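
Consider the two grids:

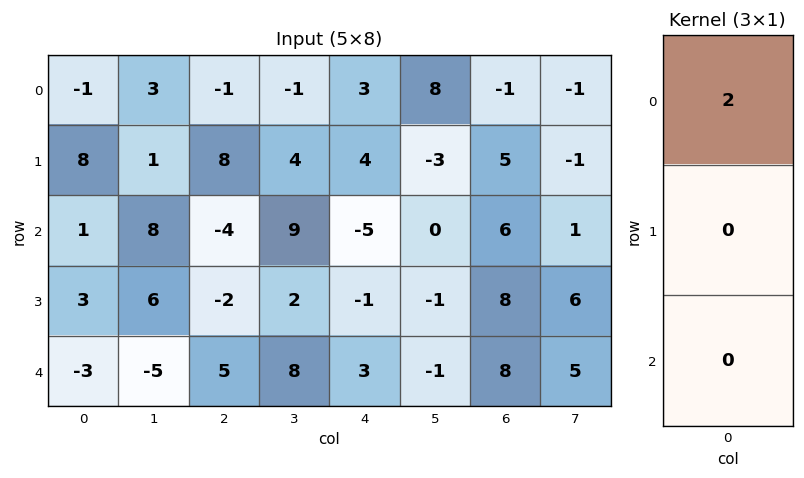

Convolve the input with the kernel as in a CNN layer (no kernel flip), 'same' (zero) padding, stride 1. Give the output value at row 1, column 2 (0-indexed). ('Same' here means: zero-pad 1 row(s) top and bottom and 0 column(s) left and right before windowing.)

The receptive field on the zero-padded input at this output position is [-1 / 8 / -4]. Elementwise product with the kernel and sum: -1·2.

-2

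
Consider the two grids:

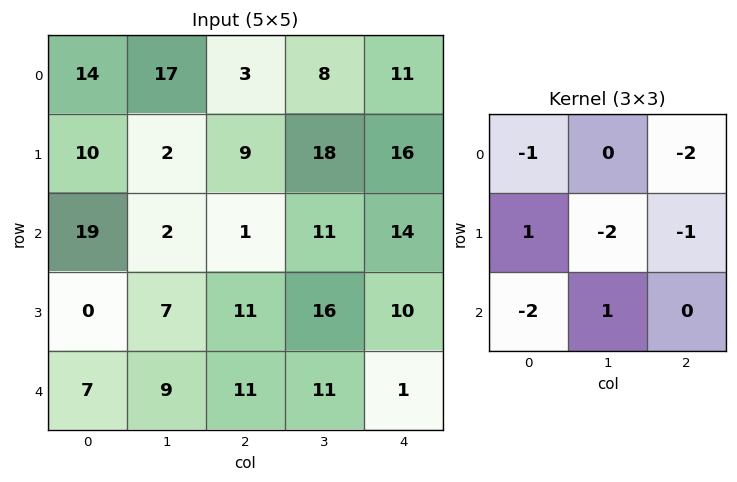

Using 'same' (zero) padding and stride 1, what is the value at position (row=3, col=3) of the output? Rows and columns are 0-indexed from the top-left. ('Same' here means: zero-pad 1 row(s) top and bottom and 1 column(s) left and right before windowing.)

The receptive field on the zero-padded input at this output position is [1 11 14 / 11 16 10 / 11 11 1]. Elementwise product with the kernel and sum: 1·-1 + 14·-2 + 11·1 + 16·-2 + 10·-1 + 11·-2 + 11·1.

-71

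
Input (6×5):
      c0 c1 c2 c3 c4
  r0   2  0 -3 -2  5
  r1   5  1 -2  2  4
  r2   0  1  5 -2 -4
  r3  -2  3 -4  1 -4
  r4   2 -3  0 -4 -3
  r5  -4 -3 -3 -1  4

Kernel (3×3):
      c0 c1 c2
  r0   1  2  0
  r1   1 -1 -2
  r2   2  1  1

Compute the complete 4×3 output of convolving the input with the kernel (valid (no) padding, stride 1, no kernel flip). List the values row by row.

Output[0,0]: The receptive field on the input at this output position is [2 0 -3 / 5 1 -2 / 0 1 5]. Elementwise product with the kernel and sum: 2·1 + 0·2 + 5·1 + 1·-1 + -2·-2 + 0·2 + 1·1 + 5·1.
Output[0,1]: The receptive field on the input at this output position is [0 -3 -2 / 1 -2 2 / 1 5 -2]. Elementwise product with the kernel and sum: 0·1 + -3·2 + 1·1 + -2·-1 + 2·-2 + 1·2 + 5·1 + -2·1.

16 -2 -15
-9 0 6
6 6 -3
-5 -10 5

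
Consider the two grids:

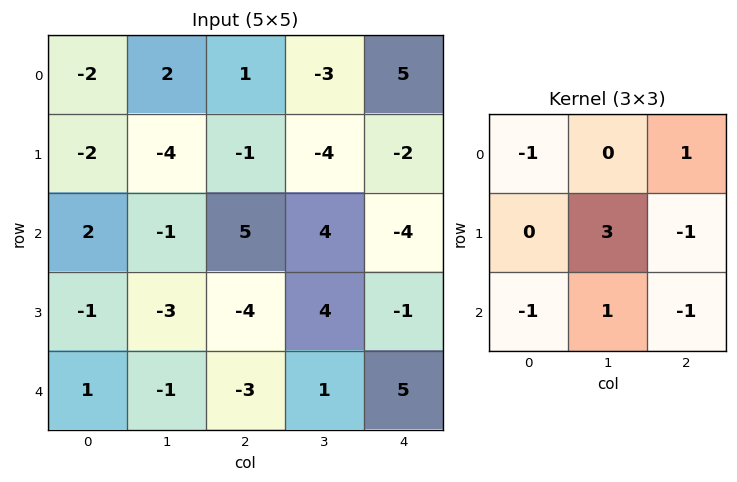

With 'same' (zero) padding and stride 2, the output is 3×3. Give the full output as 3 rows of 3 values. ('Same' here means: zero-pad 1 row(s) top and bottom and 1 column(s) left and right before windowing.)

Output[0,0]: The receptive field on the zero-padded input at this output position is [0 0 0 / 0 -2 2 / 0 -2 -4]. Elementwise product with the kernel and sum: 0·-1 + 0·1 + -2·3 + 2·-1 + 0·-1 + -2·1 + -4·-1.
Output[0,1]: The receptive field on the zero-padded input at this output position is [0 0 0 / 2 1 -3 / -4 -1 -4]. Elementwise product with the kernel and sum: 0·-1 + 0·1 + 1·3 + -3·-1 + -4·-1 + -1·1 + -4·-1.

-6 13 17
5 6 -13
1 -3 11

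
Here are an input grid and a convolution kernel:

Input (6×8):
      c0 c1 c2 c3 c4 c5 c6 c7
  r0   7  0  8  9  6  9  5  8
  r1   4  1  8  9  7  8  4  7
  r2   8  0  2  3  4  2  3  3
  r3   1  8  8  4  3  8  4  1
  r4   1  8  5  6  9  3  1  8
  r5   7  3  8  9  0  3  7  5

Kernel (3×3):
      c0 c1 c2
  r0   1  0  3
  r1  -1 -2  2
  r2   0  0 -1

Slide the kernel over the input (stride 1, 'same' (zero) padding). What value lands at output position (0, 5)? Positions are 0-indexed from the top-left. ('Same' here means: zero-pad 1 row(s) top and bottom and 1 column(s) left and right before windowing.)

-18

The receptive field on the zero-padded input at this output position is [0 0 0 / 6 9 5 / 7 8 4]. Elementwise product with the kernel and sum: 0·1 + 0·3 + 6·-1 + 9·-2 + 5·2 + 4·-1.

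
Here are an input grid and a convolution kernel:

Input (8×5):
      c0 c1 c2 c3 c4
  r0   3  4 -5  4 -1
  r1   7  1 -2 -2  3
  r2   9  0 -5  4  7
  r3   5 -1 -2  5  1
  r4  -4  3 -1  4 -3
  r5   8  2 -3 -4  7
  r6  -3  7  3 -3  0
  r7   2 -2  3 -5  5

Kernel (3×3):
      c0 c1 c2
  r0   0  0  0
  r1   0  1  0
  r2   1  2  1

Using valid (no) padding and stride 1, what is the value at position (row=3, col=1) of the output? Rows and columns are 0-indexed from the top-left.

-9

The receptive field on the input at this output position is [-1 -2 5 / 3 -1 4 / 2 -3 -4]. Elementwise product with the kernel and sum: -1·1 + 2·1 + -3·2 + -4·1.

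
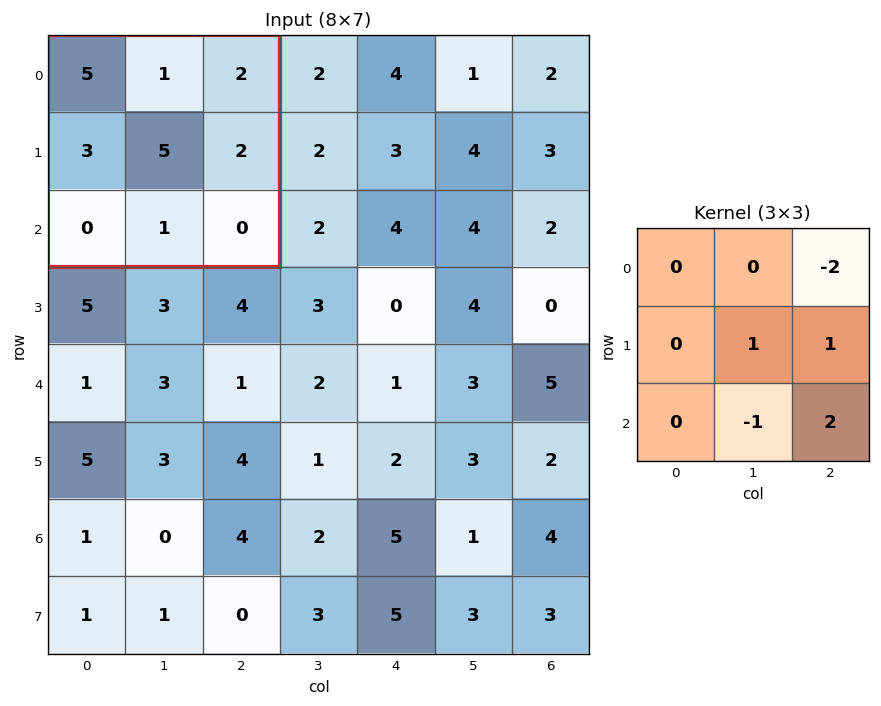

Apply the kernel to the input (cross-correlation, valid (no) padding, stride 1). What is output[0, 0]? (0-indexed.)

The receptive field on the input at this output position is [5 1 2 / 3 5 2 / 0 1 0]. Elementwise product with the kernel and sum: 2·-2 + 5·1 + 2·1 + 1·-1 + 0·2.

2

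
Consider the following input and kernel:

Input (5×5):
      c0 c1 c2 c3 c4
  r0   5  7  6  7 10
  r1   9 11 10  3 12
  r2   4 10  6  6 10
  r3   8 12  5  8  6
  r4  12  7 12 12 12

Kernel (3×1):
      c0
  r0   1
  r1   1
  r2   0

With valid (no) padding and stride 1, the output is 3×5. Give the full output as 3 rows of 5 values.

14 18 16 10 22
13 21 16 9 22
12 22 11 14 16

Output[0,0]: The receptive field on the input at this output position is [5 / 9 / 4]. Elementwise product with the kernel and sum: 5·1 + 9·1.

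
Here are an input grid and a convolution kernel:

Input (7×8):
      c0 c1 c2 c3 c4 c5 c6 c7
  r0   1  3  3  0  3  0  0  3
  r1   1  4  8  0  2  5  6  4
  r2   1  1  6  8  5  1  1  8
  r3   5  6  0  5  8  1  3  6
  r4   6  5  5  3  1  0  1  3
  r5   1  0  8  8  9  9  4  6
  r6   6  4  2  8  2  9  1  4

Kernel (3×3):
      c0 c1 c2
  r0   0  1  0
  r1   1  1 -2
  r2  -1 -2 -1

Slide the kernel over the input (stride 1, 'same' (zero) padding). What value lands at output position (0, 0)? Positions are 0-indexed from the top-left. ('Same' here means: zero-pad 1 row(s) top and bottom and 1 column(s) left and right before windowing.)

The receptive field on the zero-padded input at this output position is [0 0 0 / 0 1 3 / 0 1 4]. Elementwise product with the kernel and sum: 0·1 + 0·1 + 1·1 + 3·-2 + 0·-1 + 1·-2 + 4·-1.

-11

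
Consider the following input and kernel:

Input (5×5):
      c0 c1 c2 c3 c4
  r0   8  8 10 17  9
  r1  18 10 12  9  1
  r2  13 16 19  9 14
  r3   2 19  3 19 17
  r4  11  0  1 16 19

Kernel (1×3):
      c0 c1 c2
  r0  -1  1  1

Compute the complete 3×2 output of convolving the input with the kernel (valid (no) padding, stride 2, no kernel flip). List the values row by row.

Output[0,0]: The receptive field on the input at this output position is [8 8 10]. Elementwise product with the kernel and sum: 8·-1 + 8·1 + 10·1.
Output[0,1]: The receptive field on the input at this output position is [10 17 9]. Elementwise product with the kernel and sum: 10·-1 + 17·1 + 9·1.

10 16
22 4
-10 34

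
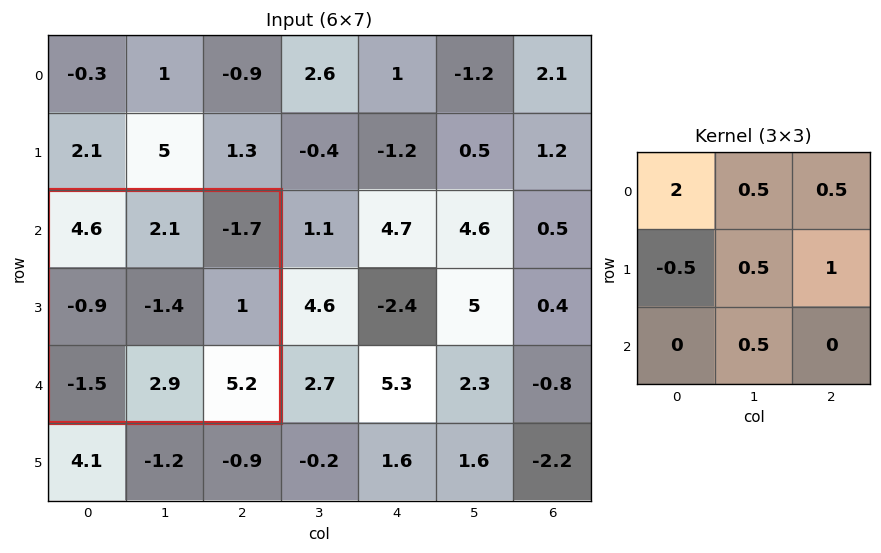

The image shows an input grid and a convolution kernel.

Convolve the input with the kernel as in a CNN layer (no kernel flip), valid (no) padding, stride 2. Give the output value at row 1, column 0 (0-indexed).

The receptive field on the input at this output position is [4.6 2.1 -1.7 / -0.9 -1.4 1 / -1.5 2.9 5.2]. Elementwise product with the kernel and sum: 4.6·2 + 2.1·0.5 + -1.7·0.5 + -0.9·-0.5 + -1.4·0.5 + 1·1 + 2.9·0.5.

11.6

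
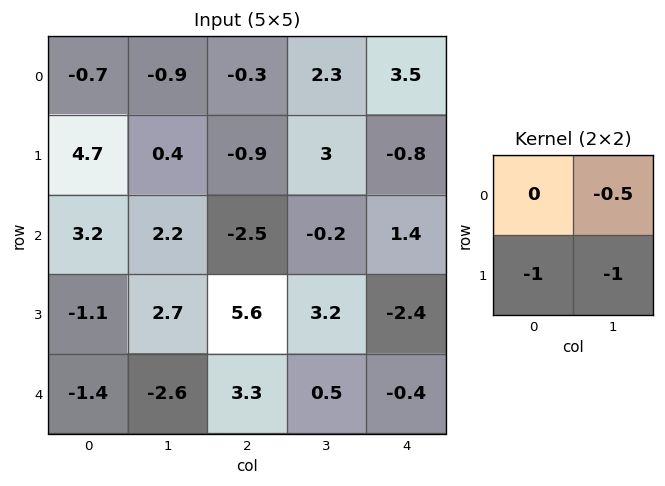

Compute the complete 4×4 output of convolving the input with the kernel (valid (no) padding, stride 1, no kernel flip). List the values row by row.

-4.65 0.65 -3.25 -3.95
-5.6 0.75 1.2 -0.8
-2.7 -7.05 -8.7 -1.5
2.65 -3.5 -5.4 1.1

Output[0,0]: The receptive field on the input at this output position is [-0.7 -0.9 / 4.7 0.4]. Elementwise product with the kernel and sum: -0.9·-0.5 + 4.7·-1 + 0.4·-1.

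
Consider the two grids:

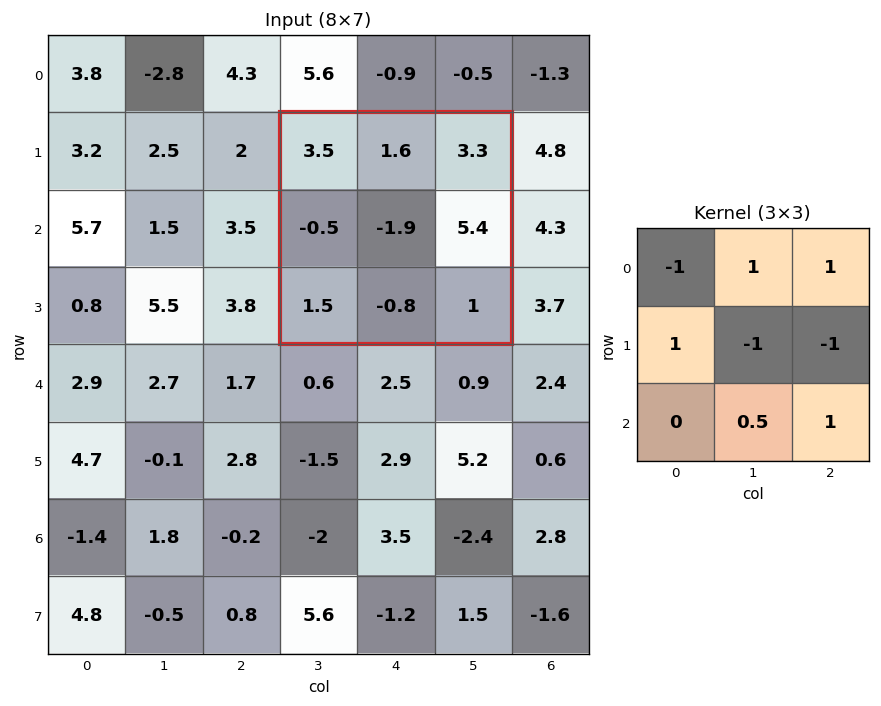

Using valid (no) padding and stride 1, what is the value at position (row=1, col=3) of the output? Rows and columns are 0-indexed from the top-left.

-2

The receptive field on the input at this output position is [3.5 1.6 3.3 / -0.5 -1.9 5.4 / 1.5 -0.8 1]. Elementwise product with the kernel and sum: 3.5·-1 + 1.6·1 + 3.3·1 + -0.5·1 + -1.9·-1 + 5.4·-1 + -0.8·0.5 + 1·1.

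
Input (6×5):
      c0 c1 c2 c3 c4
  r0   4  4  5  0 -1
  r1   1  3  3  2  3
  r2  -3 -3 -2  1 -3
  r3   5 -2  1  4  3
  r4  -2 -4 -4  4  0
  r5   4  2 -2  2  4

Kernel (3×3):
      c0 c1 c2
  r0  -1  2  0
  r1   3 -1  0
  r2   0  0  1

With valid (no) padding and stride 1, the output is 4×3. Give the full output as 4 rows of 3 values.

2 13 -1
0 0 -3
10 -4 3
-13 -2 -5

Output[0,0]: The receptive field on the input at this output position is [4 4 5 / 1 3 3 / -3 -3 -2]. Elementwise product with the kernel and sum: 4·-1 + 4·2 + 1·3 + 3·-1 + -2·1.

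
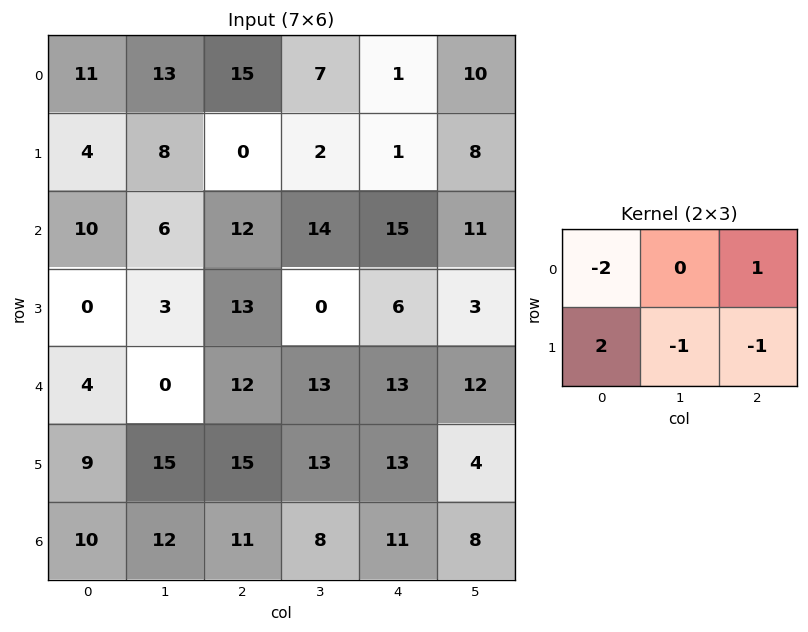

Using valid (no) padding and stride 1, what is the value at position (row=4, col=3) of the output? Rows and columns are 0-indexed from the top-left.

The receptive field on the input at this output position is [13 13 12 / 13 13 4]. Elementwise product with the kernel and sum: 13·-2 + 12·1 + 13·2 + 13·-1 + 4·-1.

-5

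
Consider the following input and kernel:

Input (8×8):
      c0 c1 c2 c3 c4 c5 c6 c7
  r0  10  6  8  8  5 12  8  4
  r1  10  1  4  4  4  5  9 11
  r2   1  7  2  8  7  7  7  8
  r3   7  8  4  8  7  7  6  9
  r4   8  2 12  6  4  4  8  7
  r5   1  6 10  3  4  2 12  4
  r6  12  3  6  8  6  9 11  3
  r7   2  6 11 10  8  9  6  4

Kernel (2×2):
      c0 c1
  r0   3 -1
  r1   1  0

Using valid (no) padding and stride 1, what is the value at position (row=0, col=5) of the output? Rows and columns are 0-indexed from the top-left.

33

The receptive field on the input at this output position is [12 8 / 5 9]. Elementwise product with the kernel and sum: 12·3 + 8·-1 + 5·1.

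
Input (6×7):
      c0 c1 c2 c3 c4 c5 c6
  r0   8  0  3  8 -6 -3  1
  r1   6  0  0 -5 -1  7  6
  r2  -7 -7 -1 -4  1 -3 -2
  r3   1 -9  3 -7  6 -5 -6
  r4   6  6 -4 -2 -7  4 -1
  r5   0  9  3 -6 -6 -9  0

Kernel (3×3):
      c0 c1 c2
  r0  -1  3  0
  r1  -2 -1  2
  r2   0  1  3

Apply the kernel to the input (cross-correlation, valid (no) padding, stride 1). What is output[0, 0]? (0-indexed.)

The receptive field on the input at this output position is [8 0 3 / 6 0 0 / -7 -7 -1]. Elementwise product with the kernel and sum: 8·-1 + 0·3 + 6·-2 + 0·-1 + 0·2 + -7·1 + -1·3.

-30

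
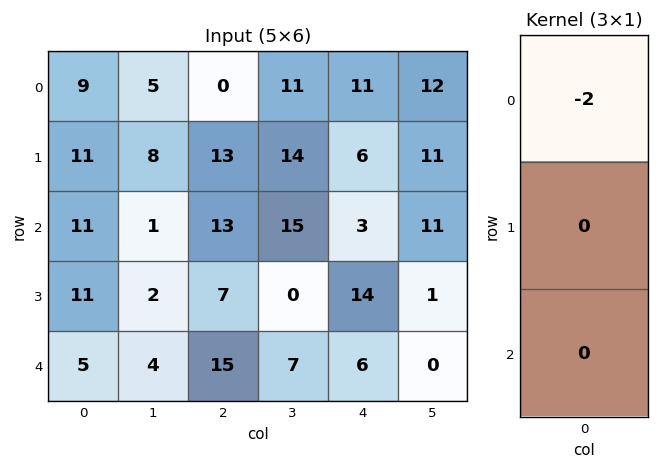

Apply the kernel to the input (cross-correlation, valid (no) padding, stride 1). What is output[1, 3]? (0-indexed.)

-28

The receptive field on the input at this output position is [14 / 15 / 0]. Elementwise product with the kernel and sum: 14·-2.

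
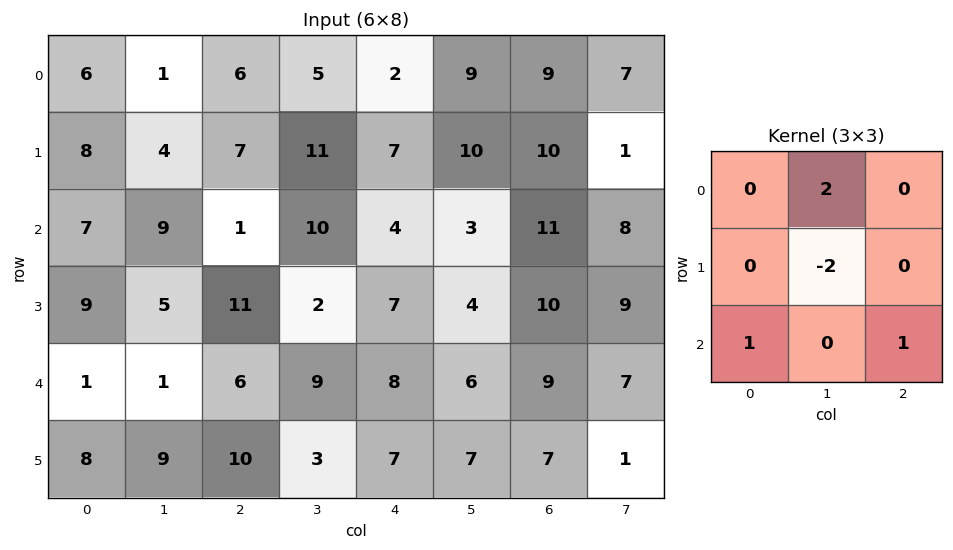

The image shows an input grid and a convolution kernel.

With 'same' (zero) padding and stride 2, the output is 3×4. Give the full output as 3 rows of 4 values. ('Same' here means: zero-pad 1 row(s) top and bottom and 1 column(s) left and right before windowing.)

-8 3 17 -7
7 19 12 11
25 22 8 10

Output[0,0]: The receptive field on the zero-padded input at this output position is [0 0 0 / 0 6 1 / 0 8 4]. Elementwise product with the kernel and sum: 0·2 + 6·-2 + 0·1 + 4·1.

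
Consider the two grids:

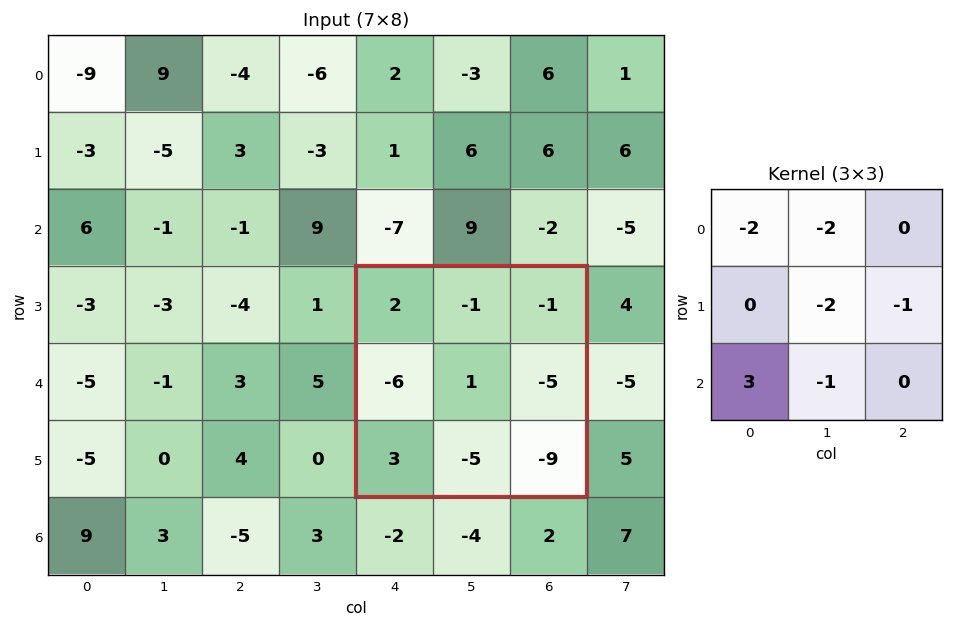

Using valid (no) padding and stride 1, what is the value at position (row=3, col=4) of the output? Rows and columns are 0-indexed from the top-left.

The receptive field on the input at this output position is [2 -1 -1 / -6 1 -5 / 3 -5 -9]. Elementwise product with the kernel and sum: 2·-2 + -1·-2 + 1·-2 + -5·-1 + 3·3 + -5·-1.

15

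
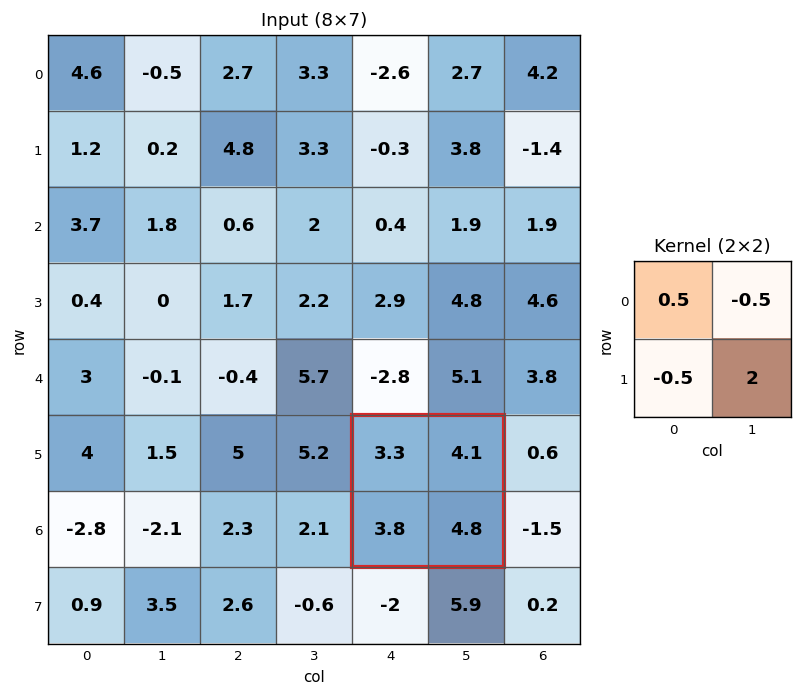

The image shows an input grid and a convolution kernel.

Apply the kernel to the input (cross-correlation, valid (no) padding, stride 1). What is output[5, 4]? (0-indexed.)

7.3

The receptive field on the input at this output position is [3.3 4.1 / 3.8 4.8]. Elementwise product with the kernel and sum: 3.3·0.5 + 4.1·-0.5 + 3.8·-0.5 + 4.8·2.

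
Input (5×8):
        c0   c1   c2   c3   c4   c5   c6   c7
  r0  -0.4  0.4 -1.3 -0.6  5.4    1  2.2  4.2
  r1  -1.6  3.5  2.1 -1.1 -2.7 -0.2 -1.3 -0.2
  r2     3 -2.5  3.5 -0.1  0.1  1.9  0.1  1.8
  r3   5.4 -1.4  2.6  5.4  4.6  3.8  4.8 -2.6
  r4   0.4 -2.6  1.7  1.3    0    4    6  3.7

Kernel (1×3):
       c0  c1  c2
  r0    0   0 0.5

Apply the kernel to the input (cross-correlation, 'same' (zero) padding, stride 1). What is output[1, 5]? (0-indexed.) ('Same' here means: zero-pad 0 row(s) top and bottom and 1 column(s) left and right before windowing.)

The receptive field on the zero-padded input at this output position is [-2.7 -0.2 -1.3]. Elementwise product with the kernel and sum: -1.3·0.5.

-0.65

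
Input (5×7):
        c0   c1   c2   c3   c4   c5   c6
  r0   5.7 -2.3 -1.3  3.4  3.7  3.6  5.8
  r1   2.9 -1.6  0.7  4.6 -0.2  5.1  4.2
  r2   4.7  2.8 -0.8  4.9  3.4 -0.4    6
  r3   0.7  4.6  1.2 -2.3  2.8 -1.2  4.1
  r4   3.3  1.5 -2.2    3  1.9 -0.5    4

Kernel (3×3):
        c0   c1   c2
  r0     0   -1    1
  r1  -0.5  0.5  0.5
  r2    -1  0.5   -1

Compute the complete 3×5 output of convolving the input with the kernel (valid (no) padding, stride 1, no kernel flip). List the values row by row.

-3.4 0.05 2 -2.75 -2.65
1.35 2.85 -5.4 9.25 -7.3
-1.4 -2.75 -0.05 -3.4 0.3

Output[0,0]: The receptive field on the input at this output position is [5.7 -2.3 -1.3 / 2.9 -1.6 0.7 / 4.7 2.8 -0.8]. Elementwise product with the kernel and sum: -2.3·-1 + -1.3·1 + 2.9·-0.5 + -1.6·0.5 + 0.7·0.5 + 4.7·-1 + 2.8·0.5 + -0.8·-1.
Output[0,1]: The receptive field on the input at this output position is [-2.3 -1.3 3.4 / -1.6 0.7 4.6 / 2.8 -0.8 4.9]. Elementwise product with the kernel and sum: -1.3·-1 + 3.4·1 + -1.6·-0.5 + 0.7·0.5 + 4.6·0.5 + 2.8·-1 + -0.8·0.5 + 4.9·-1.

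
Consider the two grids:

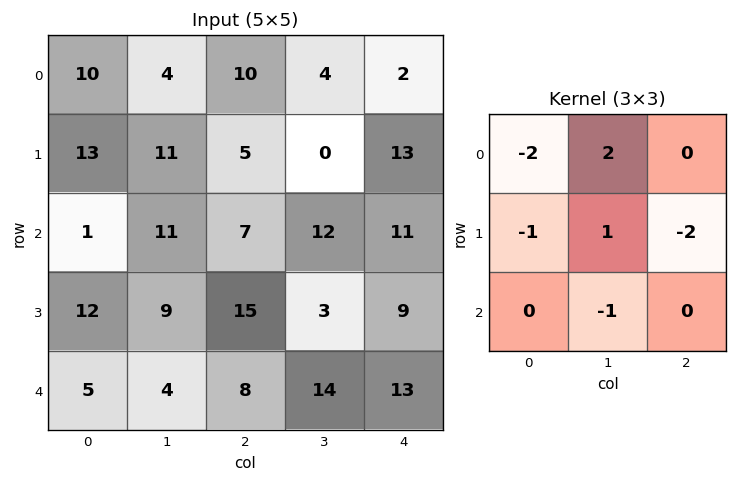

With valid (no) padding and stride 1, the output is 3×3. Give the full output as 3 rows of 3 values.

-35 -1 -55
-17 -55 -30
-17 -16 -34

Output[0,0]: The receptive field on the input at this output position is [10 4 10 / 13 11 5 / 1 11 7]. Elementwise product with the kernel and sum: 10·-2 + 4·2 + 13·-1 + 11·1 + 5·-2 + 11·-1.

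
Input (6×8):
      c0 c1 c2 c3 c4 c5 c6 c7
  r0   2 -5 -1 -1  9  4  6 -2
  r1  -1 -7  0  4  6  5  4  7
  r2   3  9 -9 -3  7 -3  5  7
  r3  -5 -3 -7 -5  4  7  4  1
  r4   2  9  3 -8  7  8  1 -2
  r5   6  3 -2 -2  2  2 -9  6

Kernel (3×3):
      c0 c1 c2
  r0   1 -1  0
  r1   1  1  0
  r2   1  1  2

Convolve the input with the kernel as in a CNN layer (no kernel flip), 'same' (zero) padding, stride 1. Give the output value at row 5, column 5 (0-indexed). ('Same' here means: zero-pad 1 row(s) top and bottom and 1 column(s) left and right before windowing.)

The receptive field on the zero-padded input at this output position is [7 8 1 / 2 2 -9 / 0 0 0]. Elementwise product with the kernel and sum: 7·1 + 8·-1 + 2·1 + 2·1 + 0·1 + 0·1 + 0·2.

3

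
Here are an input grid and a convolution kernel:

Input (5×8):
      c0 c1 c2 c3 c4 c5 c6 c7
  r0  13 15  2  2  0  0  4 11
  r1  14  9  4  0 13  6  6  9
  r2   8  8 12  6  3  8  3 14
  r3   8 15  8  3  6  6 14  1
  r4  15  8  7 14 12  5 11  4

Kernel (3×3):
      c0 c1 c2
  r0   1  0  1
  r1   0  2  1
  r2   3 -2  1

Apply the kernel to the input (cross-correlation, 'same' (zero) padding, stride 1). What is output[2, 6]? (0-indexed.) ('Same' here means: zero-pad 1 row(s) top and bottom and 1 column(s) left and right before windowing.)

26

The receptive field on the zero-padded input at this output position is [6 6 9 / 8 3 14 / 6 14 1]. Elementwise product with the kernel and sum: 6·1 + 9·1 + 3·2 + 14·1 + 6·3 + 14·-2 + 1·1.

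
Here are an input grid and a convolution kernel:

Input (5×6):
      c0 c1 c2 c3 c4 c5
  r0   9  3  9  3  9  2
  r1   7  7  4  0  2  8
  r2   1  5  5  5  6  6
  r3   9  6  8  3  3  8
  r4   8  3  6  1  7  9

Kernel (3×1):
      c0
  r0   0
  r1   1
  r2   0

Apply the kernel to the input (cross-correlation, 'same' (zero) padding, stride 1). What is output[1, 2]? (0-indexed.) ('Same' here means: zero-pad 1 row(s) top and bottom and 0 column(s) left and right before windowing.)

The receptive field on the zero-padded input at this output position is [9 / 4 / 5]. Elementwise product with the kernel and sum: 4·1.

4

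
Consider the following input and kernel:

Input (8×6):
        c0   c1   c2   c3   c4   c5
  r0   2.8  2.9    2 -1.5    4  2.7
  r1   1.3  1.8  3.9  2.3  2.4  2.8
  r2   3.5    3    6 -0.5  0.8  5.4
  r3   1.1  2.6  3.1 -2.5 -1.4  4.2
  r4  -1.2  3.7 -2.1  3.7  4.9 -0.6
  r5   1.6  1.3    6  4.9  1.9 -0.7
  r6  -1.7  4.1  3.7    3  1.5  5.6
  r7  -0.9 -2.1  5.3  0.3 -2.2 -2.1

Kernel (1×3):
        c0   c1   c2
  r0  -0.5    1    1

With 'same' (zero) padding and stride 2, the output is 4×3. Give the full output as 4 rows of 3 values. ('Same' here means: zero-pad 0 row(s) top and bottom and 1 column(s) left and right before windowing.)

Output[0,0]: The receptive field on the zero-padded input at this output position is [0 2.8 2.9]. Elementwise product with the kernel and sum: 0·-0.5 + 2.8·1 + 2.9·1.
Output[0,1]: The receptive field on the zero-padded input at this output position is [2.9 2 -1.5]. Elementwise product with the kernel and sum: 2.9·-0.5 + 2·1 + -1.5·1.

5.7 -0.95 7.45
6.5 4 6.45
2.5 -0.25 2.45
2.4 4.65 5.6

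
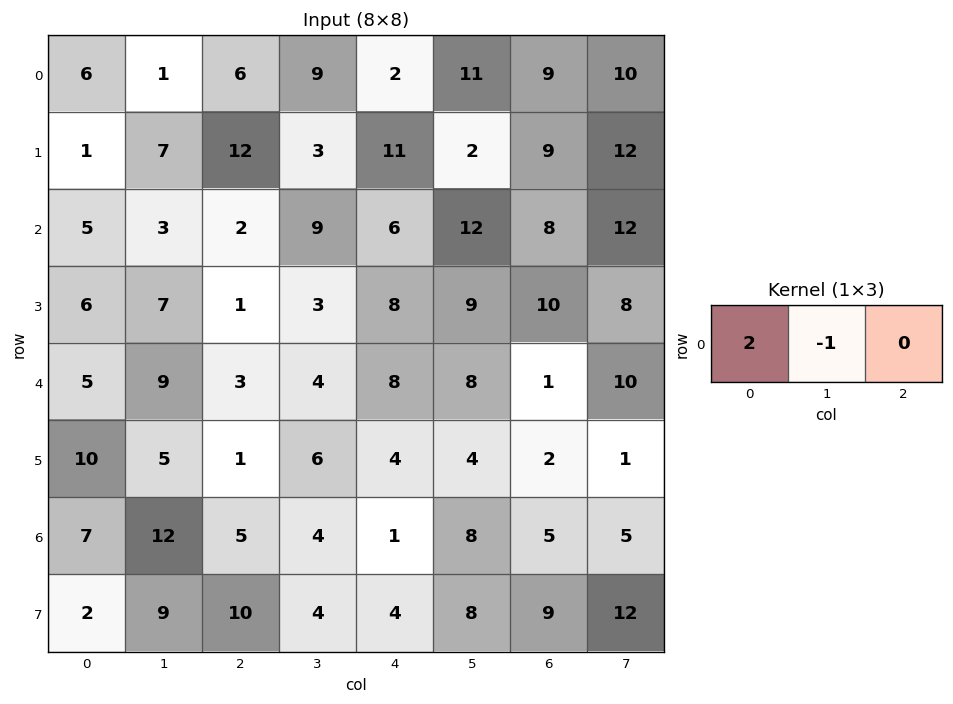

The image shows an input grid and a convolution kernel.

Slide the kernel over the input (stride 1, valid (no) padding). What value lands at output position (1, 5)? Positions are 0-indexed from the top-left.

The receptive field on the input at this output position is [2 9 12]. Elementwise product with the kernel and sum: 2·2 + 9·-1.

-5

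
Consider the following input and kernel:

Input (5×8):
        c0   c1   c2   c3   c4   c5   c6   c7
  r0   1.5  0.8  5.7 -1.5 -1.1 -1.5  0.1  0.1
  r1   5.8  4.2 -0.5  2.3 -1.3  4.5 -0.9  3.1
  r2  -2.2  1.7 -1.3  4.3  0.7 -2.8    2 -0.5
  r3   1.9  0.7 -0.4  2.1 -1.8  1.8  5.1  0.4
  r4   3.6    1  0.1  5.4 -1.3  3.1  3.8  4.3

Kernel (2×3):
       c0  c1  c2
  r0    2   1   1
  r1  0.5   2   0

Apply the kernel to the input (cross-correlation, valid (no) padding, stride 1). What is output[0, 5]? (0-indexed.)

The receptive field on the input at this output position is [-1.5 0.1 0.1 / 4.5 -0.9 3.1]. Elementwise product with the kernel and sum: -1.5·2 + 0.1·1 + 0.1·1 + 4.5·0.5 + -0.9·2.

-2.35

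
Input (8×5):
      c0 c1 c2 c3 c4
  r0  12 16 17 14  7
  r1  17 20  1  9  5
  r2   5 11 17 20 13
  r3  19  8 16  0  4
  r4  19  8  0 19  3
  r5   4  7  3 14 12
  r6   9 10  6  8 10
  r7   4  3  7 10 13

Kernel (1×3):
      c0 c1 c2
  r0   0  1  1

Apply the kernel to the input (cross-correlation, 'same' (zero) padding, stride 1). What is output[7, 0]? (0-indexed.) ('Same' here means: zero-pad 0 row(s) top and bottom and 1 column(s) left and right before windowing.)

7

The receptive field on the zero-padded input at this output position is [0 4 3]. Elementwise product with the kernel and sum: 4·1 + 3·1.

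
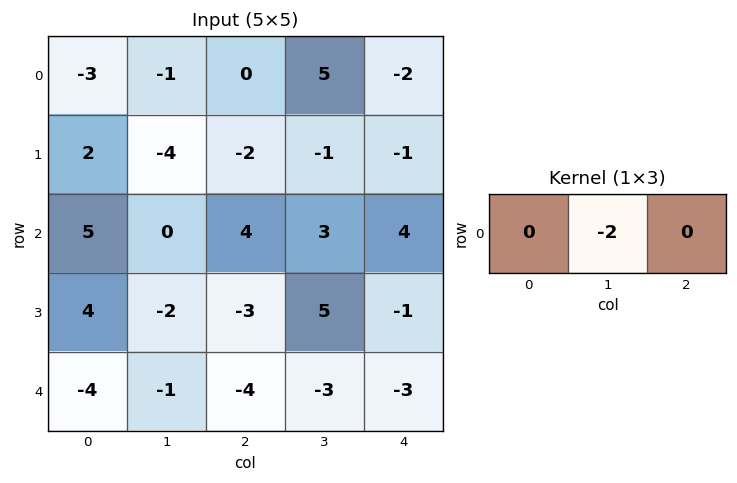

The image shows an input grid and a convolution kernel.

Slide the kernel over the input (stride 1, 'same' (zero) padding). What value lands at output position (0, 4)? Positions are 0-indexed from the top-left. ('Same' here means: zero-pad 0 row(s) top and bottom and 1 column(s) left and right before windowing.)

The receptive field on the zero-padded input at this output position is [5 -2 0]. Elementwise product with the kernel and sum: -2·-2.

4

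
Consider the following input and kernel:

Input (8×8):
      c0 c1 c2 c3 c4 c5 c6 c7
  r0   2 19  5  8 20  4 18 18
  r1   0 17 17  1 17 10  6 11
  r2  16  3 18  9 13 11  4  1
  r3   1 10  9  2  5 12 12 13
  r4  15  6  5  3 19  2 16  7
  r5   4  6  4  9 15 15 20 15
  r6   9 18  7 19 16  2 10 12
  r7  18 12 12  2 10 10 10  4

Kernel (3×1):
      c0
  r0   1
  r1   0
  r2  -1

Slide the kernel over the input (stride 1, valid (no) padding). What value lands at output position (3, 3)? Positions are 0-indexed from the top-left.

The receptive field on the input at this output position is [2 / 3 / 9]. Elementwise product with the kernel and sum: 2·1 + 9·-1.

-7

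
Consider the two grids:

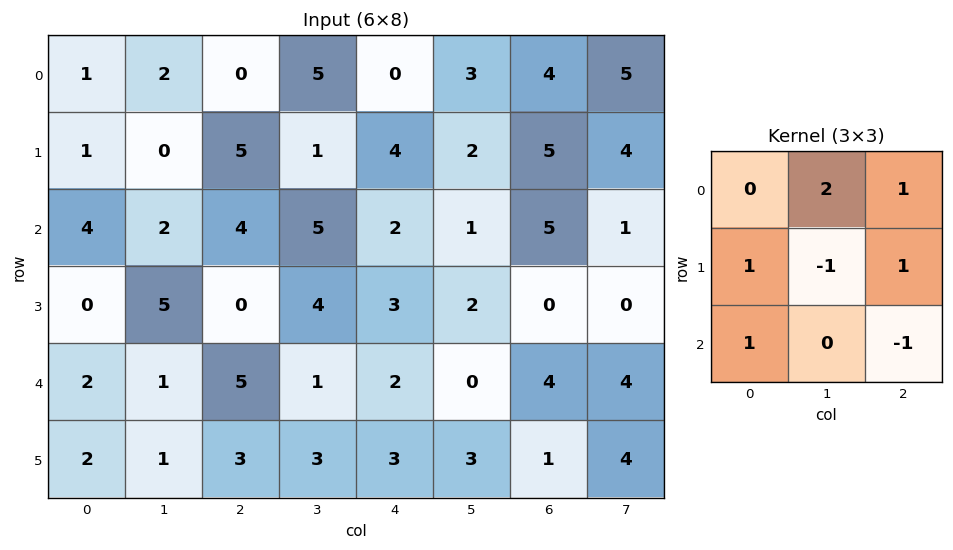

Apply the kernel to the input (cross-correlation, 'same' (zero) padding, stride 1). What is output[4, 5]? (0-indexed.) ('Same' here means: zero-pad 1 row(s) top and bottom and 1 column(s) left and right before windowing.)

12

The receptive field on the zero-padded input at this output position is [3 2 0 / 2 0 4 / 3 3 1]. Elementwise product with the kernel and sum: 2·2 + 0·1 + 2·1 + 0·-1 + 4·1 + 3·1 + 1·-1.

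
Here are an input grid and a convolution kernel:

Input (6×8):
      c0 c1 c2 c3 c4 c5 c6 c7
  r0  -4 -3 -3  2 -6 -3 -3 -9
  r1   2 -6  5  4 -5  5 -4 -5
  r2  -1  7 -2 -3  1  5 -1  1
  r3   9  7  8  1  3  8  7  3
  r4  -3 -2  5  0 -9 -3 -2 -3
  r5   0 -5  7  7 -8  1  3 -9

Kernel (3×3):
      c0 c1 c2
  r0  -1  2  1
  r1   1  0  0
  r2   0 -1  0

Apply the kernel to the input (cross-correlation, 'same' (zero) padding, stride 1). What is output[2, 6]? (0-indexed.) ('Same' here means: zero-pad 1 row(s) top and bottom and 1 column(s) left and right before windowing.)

-20

The receptive field on the zero-padded input at this output position is [5 -4 -5 / 5 -1 1 / 8 7 3]. Elementwise product with the kernel and sum: 5·-1 + -4·2 + -5·1 + 5·1 + 7·-1.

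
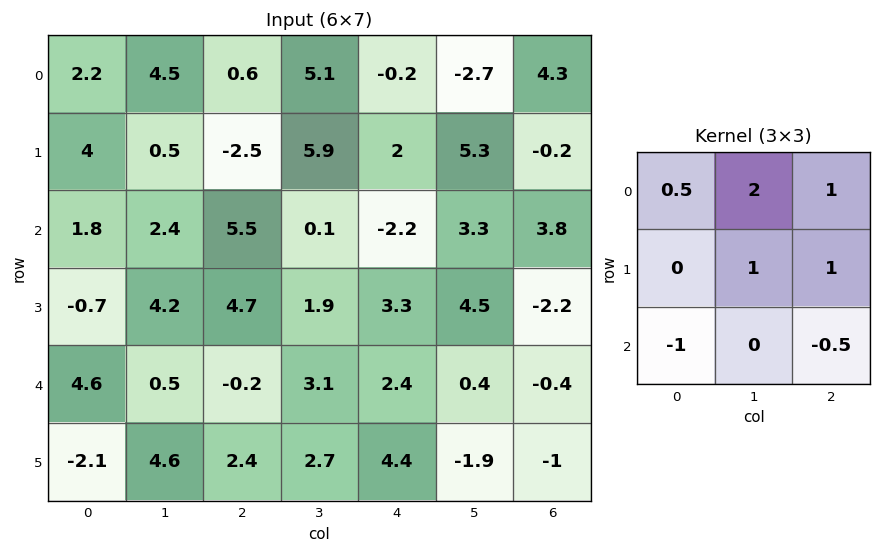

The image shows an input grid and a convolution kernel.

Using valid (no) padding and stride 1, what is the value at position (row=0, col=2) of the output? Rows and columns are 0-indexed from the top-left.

The receptive field on the input at this output position is [0.6 5.1 -0.2 / -2.5 5.9 2 / 5.5 0.1 -2.2]. Elementwise product with the kernel and sum: 0.6·0.5 + 5.1·2 + -0.2·1 + 5.9·1 + 2·1 + 5.5·-1 + -2.2·-0.5.

13.8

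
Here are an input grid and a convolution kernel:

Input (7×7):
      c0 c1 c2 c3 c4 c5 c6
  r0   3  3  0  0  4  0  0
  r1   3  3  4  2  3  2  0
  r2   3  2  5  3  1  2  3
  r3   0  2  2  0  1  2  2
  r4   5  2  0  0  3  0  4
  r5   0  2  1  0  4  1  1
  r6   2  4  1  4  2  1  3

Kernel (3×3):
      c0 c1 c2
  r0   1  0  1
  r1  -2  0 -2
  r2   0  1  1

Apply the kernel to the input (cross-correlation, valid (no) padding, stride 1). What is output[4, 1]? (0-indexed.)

The receptive field on the input at this output position is [2 0 0 / 2 1 0 / 4 1 4]. Elementwise product with the kernel and sum: 2·1 + 0·1 + 2·-2 + 0·-2 + 1·1 + 4·1.

3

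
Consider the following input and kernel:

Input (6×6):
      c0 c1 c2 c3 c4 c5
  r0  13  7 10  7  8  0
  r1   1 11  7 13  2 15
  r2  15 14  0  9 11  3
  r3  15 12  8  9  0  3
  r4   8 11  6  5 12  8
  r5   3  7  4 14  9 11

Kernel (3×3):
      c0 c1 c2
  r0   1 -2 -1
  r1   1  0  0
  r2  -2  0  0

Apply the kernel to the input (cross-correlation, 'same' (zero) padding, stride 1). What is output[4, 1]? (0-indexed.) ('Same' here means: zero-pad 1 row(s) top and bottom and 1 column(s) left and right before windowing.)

The receptive field on the zero-padded input at this output position is [15 12 8 / 8 11 6 / 3 7 4]. Elementwise product with the kernel and sum: 15·1 + 12·-2 + 8·-1 + 8·1 + 3·-2.

-15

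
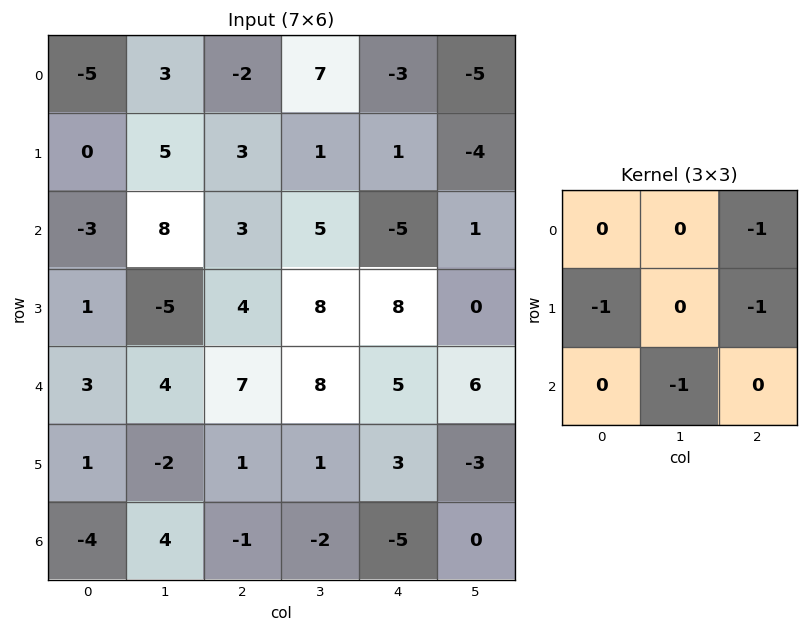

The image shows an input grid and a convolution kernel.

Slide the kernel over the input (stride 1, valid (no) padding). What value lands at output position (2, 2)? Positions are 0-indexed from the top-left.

The receptive field on the input at this output position is [3 5 -5 / 4 8 8 / 7 8 5]. Elementwise product with the kernel and sum: -5·-1 + 4·-1 + 8·-1 + 8·-1.

-15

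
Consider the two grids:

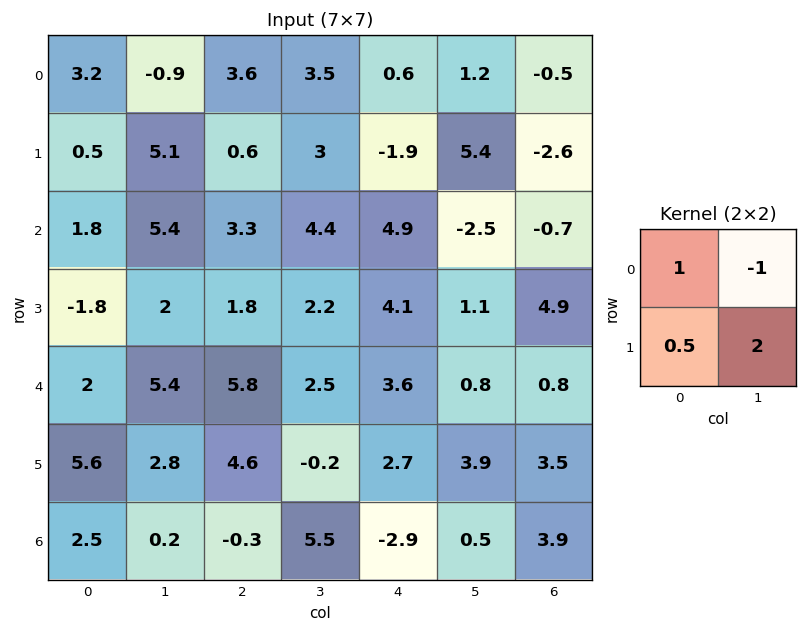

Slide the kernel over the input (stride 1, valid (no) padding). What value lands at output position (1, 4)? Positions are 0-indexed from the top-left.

-9.85

The receptive field on the input at this output position is [-1.9 5.4 / 4.9 -2.5]. Elementwise product with the kernel and sum: -1.9·1 + 5.4·-1 + 4.9·0.5 + -2.5·2.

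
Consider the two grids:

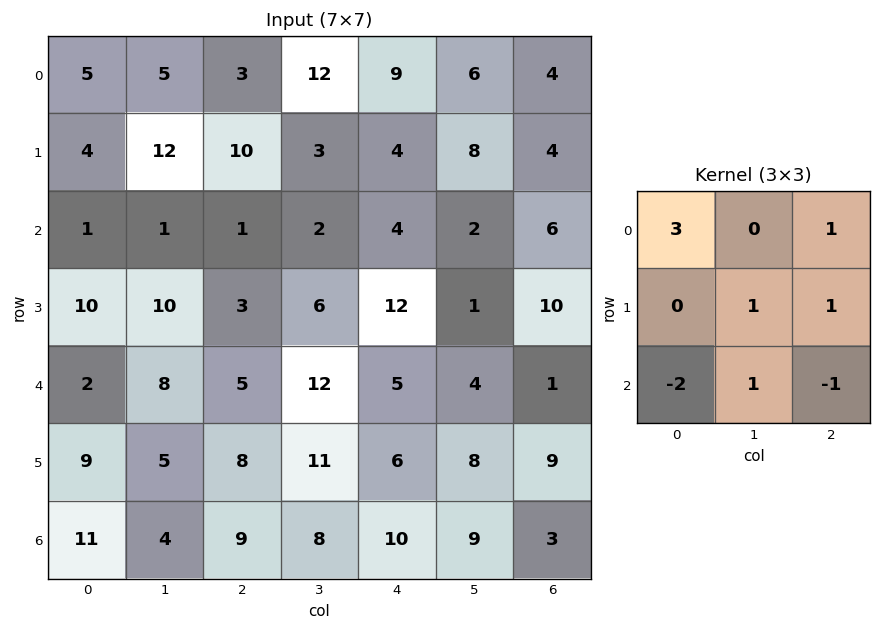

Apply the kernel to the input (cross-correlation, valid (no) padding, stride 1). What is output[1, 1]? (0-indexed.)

The receptive field on the input at this output position is [12 10 3 / 1 1 2 / 10 3 6]. Elementwise product with the kernel and sum: 12·3 + 3·1 + 1·1 + 2·1 + 10·-2 + 3·1 + 6·-1.

19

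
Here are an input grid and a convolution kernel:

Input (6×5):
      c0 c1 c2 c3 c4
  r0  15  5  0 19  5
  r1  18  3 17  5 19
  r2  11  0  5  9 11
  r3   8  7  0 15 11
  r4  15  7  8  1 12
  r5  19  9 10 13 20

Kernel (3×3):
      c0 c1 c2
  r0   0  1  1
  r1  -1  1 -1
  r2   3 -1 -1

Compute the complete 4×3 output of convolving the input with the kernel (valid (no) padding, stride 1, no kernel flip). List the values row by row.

1 14 -12
21 24 -9
34 4 35
29 19 4

Output[0,0]: The receptive field on the input at this output position is [15 5 0 / 18 3 17 / 11 0 5]. Elementwise product with the kernel and sum: 5·1 + 0·1 + 18·-1 + 3·1 + 17·-1 + 11·3 + 0·-1 + 5·-1.
Output[0,1]: The receptive field on the input at this output position is [5 0 19 / 3 17 5 / 0 5 9]. Elementwise product with the kernel and sum: 0·1 + 19·1 + 3·-1 + 17·1 + 5·-1 + 0·3 + 5·-1 + 9·-1.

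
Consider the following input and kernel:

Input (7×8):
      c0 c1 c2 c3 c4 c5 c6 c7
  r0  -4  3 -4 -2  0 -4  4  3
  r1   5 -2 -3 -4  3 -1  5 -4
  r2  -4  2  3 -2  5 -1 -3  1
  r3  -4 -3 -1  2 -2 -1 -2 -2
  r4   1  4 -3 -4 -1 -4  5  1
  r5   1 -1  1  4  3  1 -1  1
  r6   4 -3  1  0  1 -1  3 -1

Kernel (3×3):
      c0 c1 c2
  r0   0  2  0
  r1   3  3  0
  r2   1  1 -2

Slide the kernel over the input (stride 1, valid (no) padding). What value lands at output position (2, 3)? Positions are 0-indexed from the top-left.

13

The receptive field on the input at this output position is [-2 5 -1 / 2 -2 -1 / -4 -1 -4]. Elementwise product with the kernel and sum: 5·2 + 2·3 + -2·3 + -4·1 + -1·1 + -4·-2.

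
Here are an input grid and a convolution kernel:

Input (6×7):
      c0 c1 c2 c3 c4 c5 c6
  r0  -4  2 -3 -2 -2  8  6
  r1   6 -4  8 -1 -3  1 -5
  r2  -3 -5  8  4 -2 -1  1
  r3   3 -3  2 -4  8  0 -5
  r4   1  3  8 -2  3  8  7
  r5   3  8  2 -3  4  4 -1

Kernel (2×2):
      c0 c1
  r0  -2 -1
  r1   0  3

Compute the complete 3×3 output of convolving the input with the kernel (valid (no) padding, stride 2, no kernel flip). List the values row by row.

Output[0,0]: The receptive field on the input at this output position is [-4 2 / 6 -4]. Elementwise product with the kernel and sum: -4·-2 + 2·-1 + -4·3.
Output[0,1]: The receptive field on the input at this output position is [-3 -2 / 8 -1]. Elementwise product with the kernel and sum: -3·-2 + -2·-1 + -1·3.

-6 5 -1
2 -32 5
19 -23 -2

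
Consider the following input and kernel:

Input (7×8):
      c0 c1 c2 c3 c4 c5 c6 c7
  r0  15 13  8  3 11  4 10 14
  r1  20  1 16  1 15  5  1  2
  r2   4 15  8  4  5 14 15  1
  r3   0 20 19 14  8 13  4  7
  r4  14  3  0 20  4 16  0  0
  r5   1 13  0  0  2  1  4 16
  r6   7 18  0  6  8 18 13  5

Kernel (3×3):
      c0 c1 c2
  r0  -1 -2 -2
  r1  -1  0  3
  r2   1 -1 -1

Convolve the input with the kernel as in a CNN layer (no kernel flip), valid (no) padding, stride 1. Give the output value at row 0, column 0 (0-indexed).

-48

The receptive field on the input at this output position is [15 13 8 / 20 1 16 / 4 15 8]. Elementwise product with the kernel and sum: 15·-1 + 13·-2 + 8·-2 + 20·-1 + 16·3 + 4·1 + 15·-1 + 8·-1.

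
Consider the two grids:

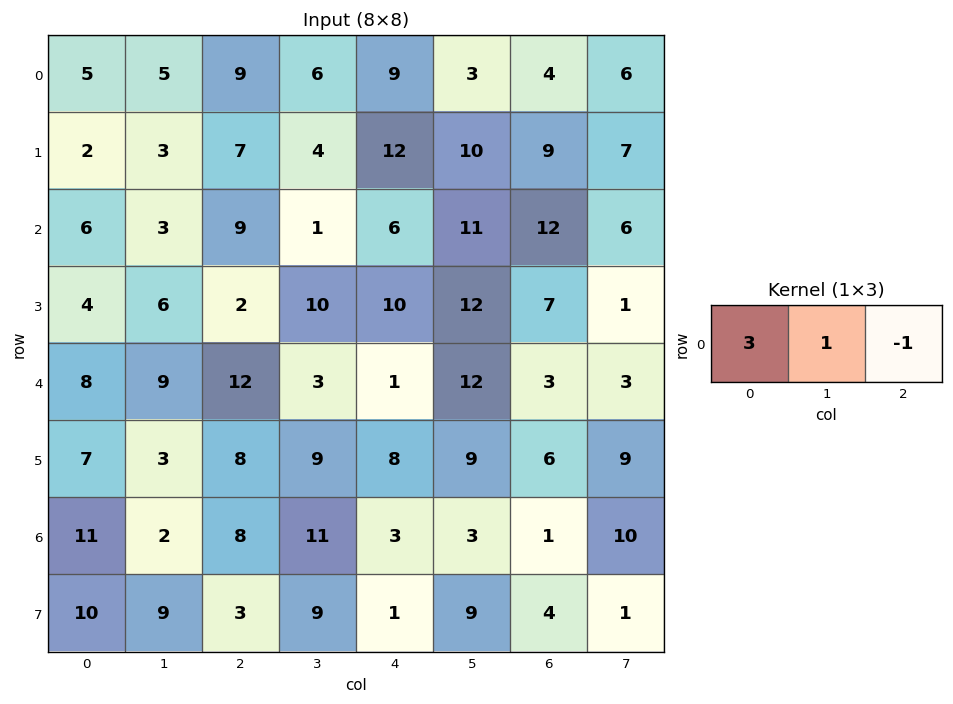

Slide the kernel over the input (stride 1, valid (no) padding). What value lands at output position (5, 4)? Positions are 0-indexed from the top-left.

27

The receptive field on the input at this output position is [8 9 6]. Elementwise product with the kernel and sum: 8·3 + 9·1 + 6·-1.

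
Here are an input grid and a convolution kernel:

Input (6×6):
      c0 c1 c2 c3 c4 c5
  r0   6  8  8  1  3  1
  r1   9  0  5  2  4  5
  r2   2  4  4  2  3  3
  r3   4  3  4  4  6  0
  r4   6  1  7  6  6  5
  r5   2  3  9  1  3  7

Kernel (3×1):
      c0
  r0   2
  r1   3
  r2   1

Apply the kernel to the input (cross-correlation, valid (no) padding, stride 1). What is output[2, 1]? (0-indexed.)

The receptive field on the input at this output position is [4 / 3 / 1]. Elementwise product with the kernel and sum: 4·2 + 3·3 + 1·1.

18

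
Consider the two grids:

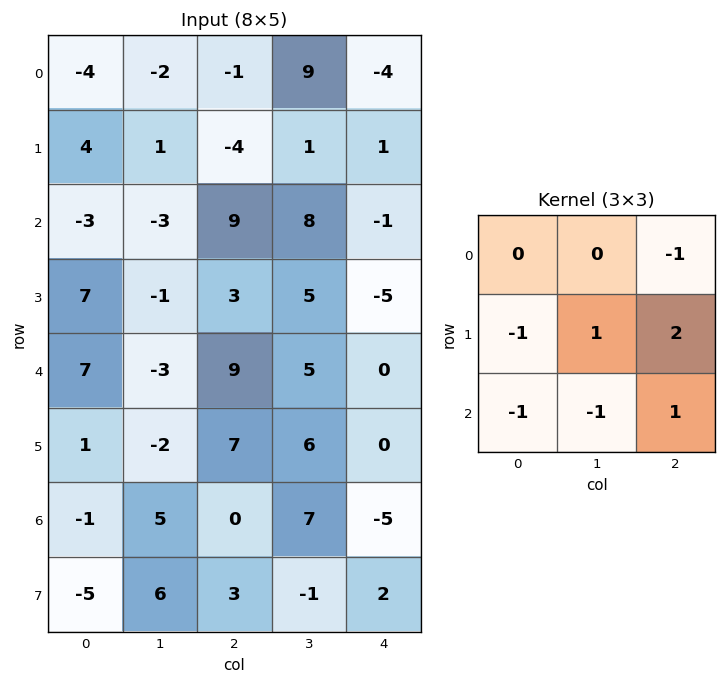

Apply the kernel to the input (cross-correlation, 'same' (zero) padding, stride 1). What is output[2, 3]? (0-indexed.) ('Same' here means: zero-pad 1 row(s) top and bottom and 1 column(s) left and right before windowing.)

-17

The receptive field on the zero-padded input at this output position is [-4 1 1 / 9 8 -1 / 3 5 -5]. Elementwise product with the kernel and sum: 1·-1 + 9·-1 + 8·1 + -1·2 + 3·-1 + 5·-1 + -5·1.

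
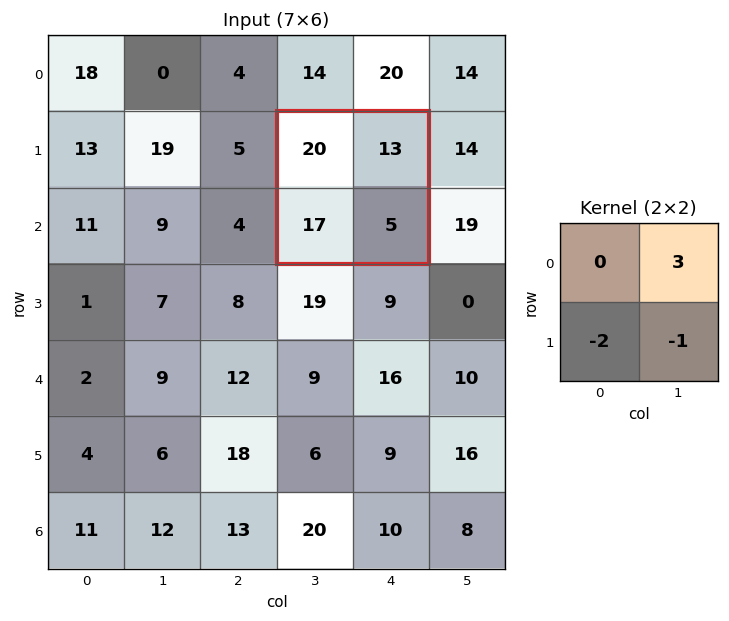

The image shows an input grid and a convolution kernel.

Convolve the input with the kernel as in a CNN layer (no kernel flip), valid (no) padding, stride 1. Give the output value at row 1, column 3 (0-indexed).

The receptive field on the input at this output position is [20 13 / 17 5]. Elementwise product with the kernel and sum: 13·3 + 17·-2 + 5·-1.

0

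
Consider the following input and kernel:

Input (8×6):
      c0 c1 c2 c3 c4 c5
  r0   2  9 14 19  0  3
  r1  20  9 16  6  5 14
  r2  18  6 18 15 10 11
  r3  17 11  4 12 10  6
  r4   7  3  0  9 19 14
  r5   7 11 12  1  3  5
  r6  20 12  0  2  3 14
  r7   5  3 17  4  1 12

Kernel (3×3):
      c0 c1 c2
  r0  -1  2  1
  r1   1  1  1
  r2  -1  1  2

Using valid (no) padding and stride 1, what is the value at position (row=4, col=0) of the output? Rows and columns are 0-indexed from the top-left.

The receptive field on the input at this output position is [7 3 0 / 7 11 12 / 20 12 0]. Elementwise product with the kernel and sum: 7·-1 + 3·2 + 0·1 + 7·1 + 11·1 + 12·1 + 20·-1 + 12·1 + 0·2.

21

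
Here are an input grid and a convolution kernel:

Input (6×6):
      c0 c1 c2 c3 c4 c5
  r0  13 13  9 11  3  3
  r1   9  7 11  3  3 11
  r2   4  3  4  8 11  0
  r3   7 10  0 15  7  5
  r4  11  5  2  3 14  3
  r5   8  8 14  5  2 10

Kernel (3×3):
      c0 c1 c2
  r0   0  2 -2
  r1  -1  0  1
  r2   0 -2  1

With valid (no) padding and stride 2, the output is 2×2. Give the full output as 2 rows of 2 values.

Output[0,0]: The receptive field on the input at this output position is [13 13 9 / 9 7 11 / 4 3 4]. Elementwise product with the kernel and sum: 13·2 + 9·-2 + 9·-1 + 11·1 + 3·-2 + 4·1.
Output[0,1]: The receptive field on the input at this output position is [9 11 3 / 11 3 3 / 4 8 11]. Elementwise product with the kernel and sum: 11·2 + 3·-2 + 11·-1 + 3·1 + 8·-2 + 11·1.

8 3
-17 9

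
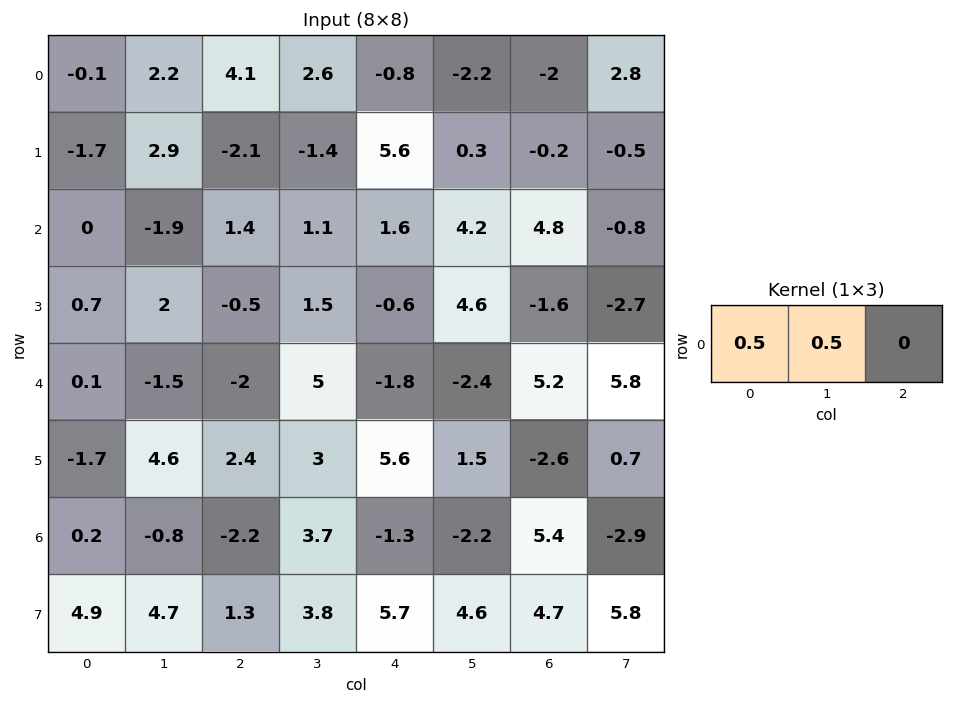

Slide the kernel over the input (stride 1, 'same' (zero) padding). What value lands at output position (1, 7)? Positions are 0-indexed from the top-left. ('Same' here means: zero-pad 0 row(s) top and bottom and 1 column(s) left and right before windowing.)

-0.35

The receptive field on the zero-padded input at this output position is [-0.2 -0.5 0]. Elementwise product with the kernel and sum: -0.2·0.5 + -0.5·0.5.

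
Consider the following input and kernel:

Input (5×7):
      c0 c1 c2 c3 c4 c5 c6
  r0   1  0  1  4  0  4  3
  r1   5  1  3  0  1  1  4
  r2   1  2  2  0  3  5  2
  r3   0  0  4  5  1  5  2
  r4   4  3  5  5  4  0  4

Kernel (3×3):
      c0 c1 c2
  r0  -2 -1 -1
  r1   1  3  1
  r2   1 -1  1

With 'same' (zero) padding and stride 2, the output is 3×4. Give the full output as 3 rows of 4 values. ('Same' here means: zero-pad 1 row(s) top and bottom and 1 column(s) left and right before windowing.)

-1 5 8 10
-1 4 21 8
15 14 1 0

Output[0,0]: The receptive field on the zero-padded input at this output position is [0 0 0 / 0 1 0 / 0 5 1]. Elementwise product with the kernel and sum: 0·-2 + 0·-1 + 0·-1 + 0·1 + 1·3 + 0·1 + 0·1 + 5·-1 + 1·1.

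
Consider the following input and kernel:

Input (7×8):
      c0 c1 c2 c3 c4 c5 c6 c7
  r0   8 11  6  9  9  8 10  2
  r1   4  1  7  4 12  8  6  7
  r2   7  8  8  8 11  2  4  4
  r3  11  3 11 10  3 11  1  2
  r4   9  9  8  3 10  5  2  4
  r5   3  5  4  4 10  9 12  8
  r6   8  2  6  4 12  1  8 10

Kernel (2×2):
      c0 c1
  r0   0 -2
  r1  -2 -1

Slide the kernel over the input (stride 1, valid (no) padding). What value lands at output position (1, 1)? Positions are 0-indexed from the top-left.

The receptive field on the input at this output position is [1 7 / 8 8]. Elementwise product with the kernel and sum: 7·-2 + 8·-2 + 8·-1.

-38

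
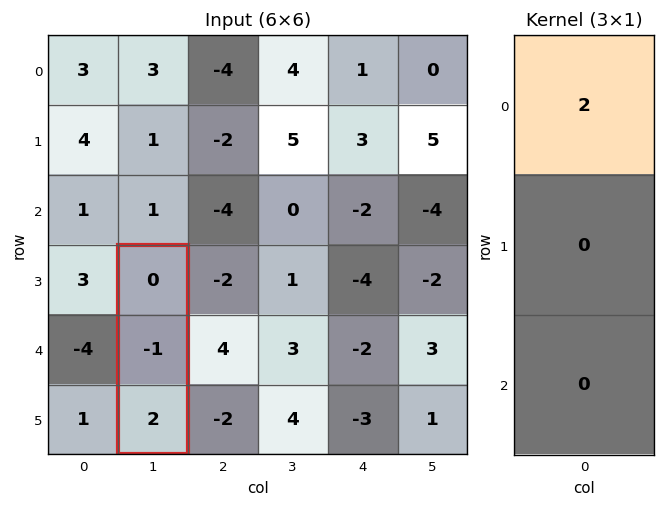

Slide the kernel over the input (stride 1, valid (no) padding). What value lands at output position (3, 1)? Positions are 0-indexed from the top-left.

The receptive field on the input at this output position is [0 / -1 / 2]. Elementwise product with the kernel and sum: 0·2.

0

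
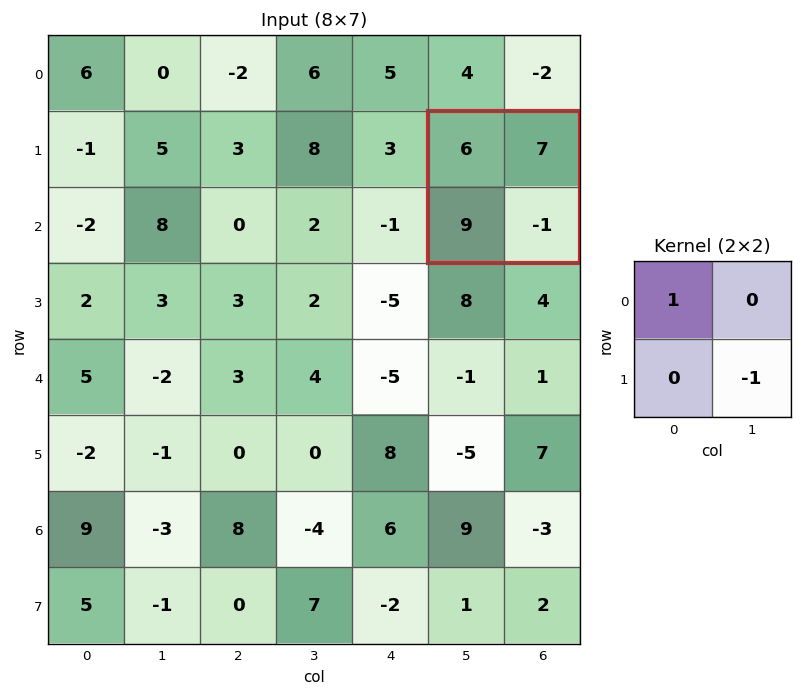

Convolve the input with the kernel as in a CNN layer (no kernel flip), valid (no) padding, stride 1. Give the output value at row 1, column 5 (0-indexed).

7

The receptive field on the input at this output position is [6 7 / 9 -1]. Elementwise product with the kernel and sum: 6·1 + -1·-1.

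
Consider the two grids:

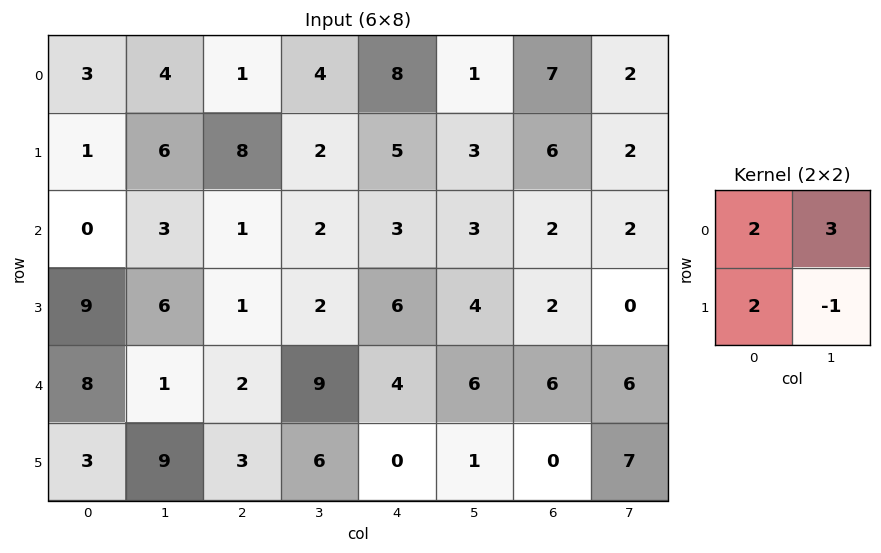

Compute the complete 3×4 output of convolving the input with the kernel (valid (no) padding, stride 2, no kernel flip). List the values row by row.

14 28 26 30
21 8 23 14
16 31 25 23

Output[0,0]: The receptive field on the input at this output position is [3 4 / 1 6]. Elementwise product with the kernel and sum: 3·2 + 4·3 + 1·2 + 6·-1.
Output[0,1]: The receptive field on the input at this output position is [1 4 / 8 2]. Elementwise product with the kernel and sum: 1·2 + 4·3 + 8·2 + 2·-1.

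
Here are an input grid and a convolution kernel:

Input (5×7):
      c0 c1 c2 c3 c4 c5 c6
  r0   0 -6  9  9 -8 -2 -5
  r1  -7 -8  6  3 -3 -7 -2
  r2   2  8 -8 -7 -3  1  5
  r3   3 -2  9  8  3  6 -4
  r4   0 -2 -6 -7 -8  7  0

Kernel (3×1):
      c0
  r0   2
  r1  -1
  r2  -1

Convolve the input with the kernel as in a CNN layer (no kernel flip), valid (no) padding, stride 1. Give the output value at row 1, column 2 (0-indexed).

11

The receptive field on the input at this output position is [6 / -8 / 9]. Elementwise product with the kernel and sum: 6·2 + -8·-1 + 9·-1.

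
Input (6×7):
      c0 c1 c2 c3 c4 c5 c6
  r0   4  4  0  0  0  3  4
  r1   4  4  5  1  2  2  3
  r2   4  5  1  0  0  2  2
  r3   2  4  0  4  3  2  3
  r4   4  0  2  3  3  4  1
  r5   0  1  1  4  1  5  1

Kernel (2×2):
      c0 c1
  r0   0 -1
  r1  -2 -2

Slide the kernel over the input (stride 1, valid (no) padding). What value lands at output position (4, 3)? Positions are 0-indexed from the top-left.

The receptive field on the input at this output position is [3 3 / 4 1]. Elementwise product with the kernel and sum: 3·-1 + 4·-2 + 1·-2.

-13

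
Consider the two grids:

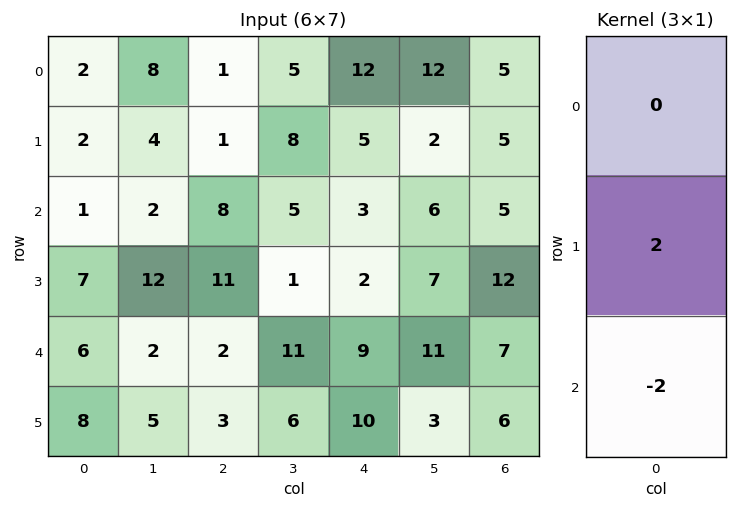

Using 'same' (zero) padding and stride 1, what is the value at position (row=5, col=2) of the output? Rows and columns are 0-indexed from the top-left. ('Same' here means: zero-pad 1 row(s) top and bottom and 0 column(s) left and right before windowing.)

6

The receptive field on the zero-padded input at this output position is [2 / 3 / 0]. Elementwise product with the kernel and sum: 3·2 + 0·-2.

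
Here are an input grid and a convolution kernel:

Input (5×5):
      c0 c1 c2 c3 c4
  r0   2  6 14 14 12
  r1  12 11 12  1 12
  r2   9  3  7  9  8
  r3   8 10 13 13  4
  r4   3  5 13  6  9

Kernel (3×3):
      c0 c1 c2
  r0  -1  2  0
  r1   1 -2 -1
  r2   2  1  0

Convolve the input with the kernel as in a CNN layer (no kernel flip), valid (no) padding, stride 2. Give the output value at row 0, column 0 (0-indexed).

9

The receptive field on the input at this output position is [2 6 14 / 12 11 12 / 9 3 7]. Elementwise product with the kernel and sum: 2·-1 + 6·2 + 12·1 + 11·-2 + 12·-1 + 9·2 + 3·1.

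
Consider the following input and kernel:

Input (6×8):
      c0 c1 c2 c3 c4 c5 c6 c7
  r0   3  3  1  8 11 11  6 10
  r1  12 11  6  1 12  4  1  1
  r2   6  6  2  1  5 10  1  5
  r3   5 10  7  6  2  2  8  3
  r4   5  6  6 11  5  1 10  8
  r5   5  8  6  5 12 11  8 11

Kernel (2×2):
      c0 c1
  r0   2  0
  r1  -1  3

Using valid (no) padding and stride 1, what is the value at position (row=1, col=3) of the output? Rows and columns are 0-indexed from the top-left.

The receptive field on the input at this output position is [1 12 / 1 5]. Elementwise product with the kernel and sum: 1·2 + 1·-1 + 5·3.

16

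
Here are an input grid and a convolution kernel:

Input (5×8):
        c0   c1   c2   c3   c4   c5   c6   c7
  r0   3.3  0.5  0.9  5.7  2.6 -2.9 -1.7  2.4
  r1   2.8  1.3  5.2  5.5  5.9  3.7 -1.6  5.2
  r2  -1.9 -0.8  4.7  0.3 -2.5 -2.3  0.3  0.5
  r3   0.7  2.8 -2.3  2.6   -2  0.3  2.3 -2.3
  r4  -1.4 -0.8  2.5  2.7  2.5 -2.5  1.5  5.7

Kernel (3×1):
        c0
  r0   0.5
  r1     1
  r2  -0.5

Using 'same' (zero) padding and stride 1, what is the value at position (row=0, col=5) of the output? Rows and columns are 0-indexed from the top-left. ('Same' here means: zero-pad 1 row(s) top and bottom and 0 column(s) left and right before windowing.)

The receptive field on the zero-padded input at this output position is [0 / -2.9 / 3.7]. Elementwise product with the kernel and sum: 0·0.5 + -2.9·1 + 3.7·-0.5.

-4.75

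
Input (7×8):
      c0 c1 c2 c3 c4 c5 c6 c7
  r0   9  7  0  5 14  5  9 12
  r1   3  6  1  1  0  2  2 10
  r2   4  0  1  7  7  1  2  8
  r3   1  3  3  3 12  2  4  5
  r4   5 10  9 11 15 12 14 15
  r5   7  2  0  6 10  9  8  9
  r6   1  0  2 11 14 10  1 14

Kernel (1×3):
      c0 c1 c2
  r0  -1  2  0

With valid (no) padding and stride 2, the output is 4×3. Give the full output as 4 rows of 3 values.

5 10 -4
-4 13 -5
15 13 9
-1 20 6

Output[0,0]: The receptive field on the input at this output position is [9 7 0]. Elementwise product with the kernel and sum: 9·-1 + 7·2.
Output[0,1]: The receptive field on the input at this output position is [0 5 14]. Elementwise product with the kernel and sum: 0·-1 + 5·2.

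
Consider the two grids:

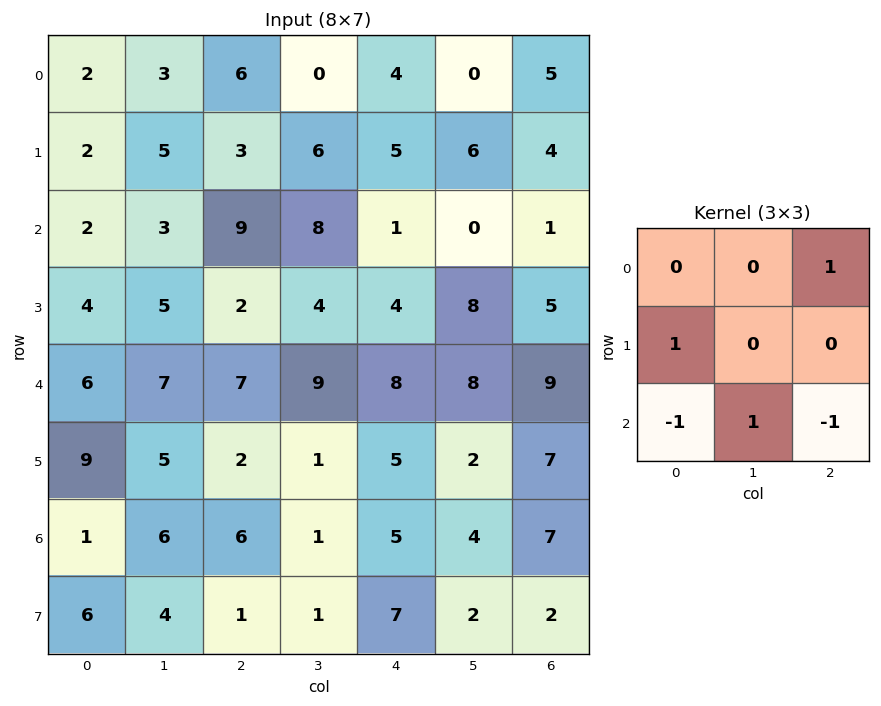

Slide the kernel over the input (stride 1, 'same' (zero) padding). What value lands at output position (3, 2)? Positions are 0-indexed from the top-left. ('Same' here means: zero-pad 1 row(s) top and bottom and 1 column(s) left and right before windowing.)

The receptive field on the zero-padded input at this output position is [3 9 8 / 5 2 4 / 7 7 9]. Elementwise product with the kernel and sum: 8·1 + 5·1 + 7·-1 + 7·1 + 9·-1.

4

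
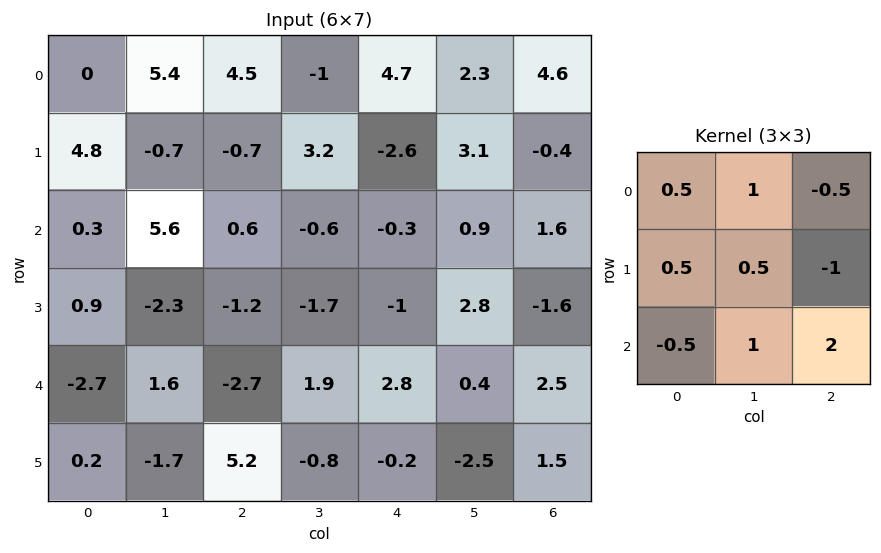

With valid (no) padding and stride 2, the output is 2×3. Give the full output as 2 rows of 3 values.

12.55 1.25 7.25
3.5 8.25 6.45

Output[0,0]: The receptive field on the input at this output position is [0 5.4 4.5 / 4.8 -0.7 -0.7 / 0.3 5.6 0.6]. Elementwise product with the kernel and sum: 0·0.5 + 5.4·1 + 4.5·-0.5 + 4.8·0.5 + -0.7·0.5 + -0.7·-1 + 0.3·-0.5 + 5.6·1 + 0.6·2.
Output[0,1]: The receptive field on the input at this output position is [4.5 -1 4.7 / -0.7 3.2 -2.6 / 0.6 -0.6 -0.3]. Elementwise product with the kernel and sum: 4.5·0.5 + -1·1 + 4.7·-0.5 + -0.7·0.5 + 3.2·0.5 + -2.6·-1 + 0.6·-0.5 + -0.6·1 + -0.3·2.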